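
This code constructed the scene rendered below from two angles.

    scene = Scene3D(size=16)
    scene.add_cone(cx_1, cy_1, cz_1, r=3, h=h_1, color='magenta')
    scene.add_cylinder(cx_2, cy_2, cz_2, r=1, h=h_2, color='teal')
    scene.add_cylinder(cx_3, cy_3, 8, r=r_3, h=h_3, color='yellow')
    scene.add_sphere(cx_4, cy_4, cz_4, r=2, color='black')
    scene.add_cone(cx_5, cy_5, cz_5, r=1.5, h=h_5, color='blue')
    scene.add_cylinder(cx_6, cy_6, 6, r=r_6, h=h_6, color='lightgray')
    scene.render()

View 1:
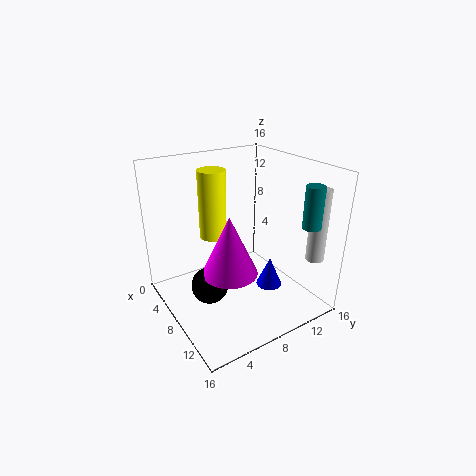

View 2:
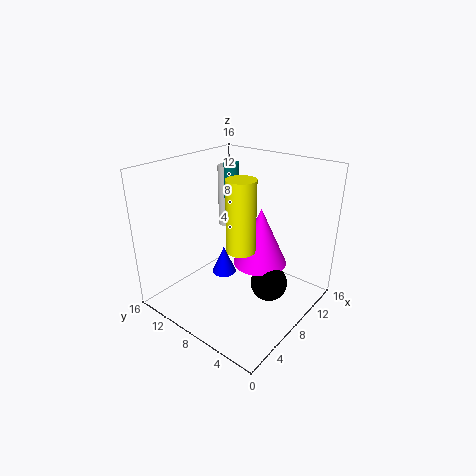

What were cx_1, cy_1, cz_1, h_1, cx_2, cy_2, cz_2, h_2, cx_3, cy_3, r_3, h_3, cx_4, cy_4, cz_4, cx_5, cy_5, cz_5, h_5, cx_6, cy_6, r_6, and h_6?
cx_1 = 9.5; cy_1 = 6; cz_1 = 5; h_1 = 6.5; cx_2 = 13.5; cy_2 = 13.5; cz_2 = 10; h_2 = 4.5; cx_3 = 6; cy_3 = 6; r_3 = 1.5; h_3 = 7.5; cx_4 = 8.5; cy_4 = 4; cz_4 = 3.5; cx_5 = 9.5; cy_5 = 11.5; cz_5 = 1.5; h_5 = 3.5; cx_6 = 13.5; cy_6 = 14.5; r_6 = 1; h_6 = 8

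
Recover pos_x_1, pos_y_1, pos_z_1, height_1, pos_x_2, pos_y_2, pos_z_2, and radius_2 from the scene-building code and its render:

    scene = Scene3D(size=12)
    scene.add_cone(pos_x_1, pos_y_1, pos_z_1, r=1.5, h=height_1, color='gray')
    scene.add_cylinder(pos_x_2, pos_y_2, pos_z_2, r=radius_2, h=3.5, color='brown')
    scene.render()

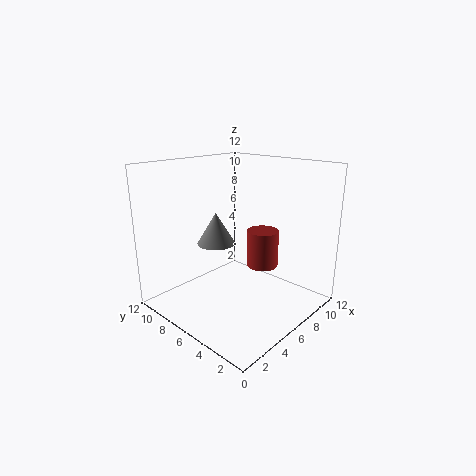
pos_x_1 = 4
pos_y_1 = 6.5
pos_z_1 = 6
height_1 = 2.5
pos_x_2 = 10
pos_y_2 = 6.5
pos_z_2 = 2
radius_2 = 1.5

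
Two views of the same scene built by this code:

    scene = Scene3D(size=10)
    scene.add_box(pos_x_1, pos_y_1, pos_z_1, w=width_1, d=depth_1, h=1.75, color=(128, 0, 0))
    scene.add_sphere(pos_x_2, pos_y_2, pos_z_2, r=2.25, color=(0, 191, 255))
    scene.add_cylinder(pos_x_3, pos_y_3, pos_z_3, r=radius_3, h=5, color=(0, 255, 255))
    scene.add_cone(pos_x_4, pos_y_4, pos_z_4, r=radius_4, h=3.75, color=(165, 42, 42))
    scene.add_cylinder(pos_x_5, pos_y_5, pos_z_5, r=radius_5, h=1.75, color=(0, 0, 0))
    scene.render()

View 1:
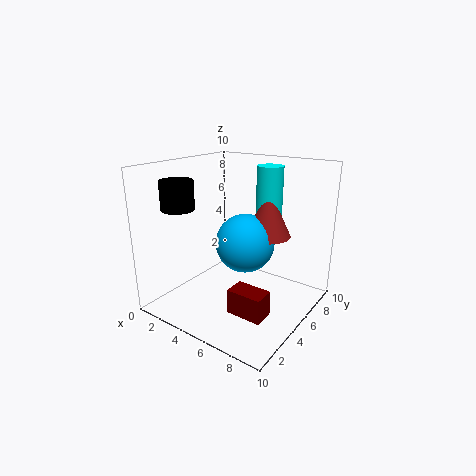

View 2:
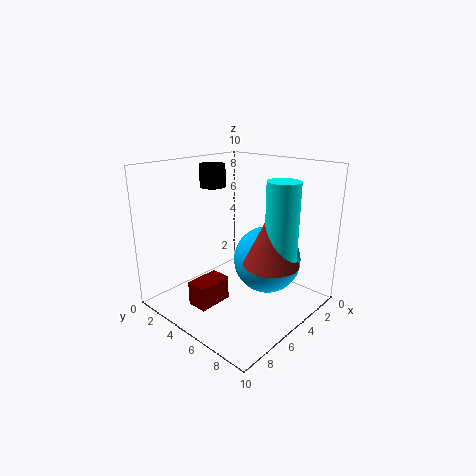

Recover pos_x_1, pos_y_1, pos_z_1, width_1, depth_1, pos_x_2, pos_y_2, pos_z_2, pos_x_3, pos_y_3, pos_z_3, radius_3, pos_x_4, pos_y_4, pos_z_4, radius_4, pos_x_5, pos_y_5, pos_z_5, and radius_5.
pos_x_1 = 5.5; pos_y_1 = 3; pos_z_1 = 0.25; width_1 = 2.5; depth_1 = 1.5; pos_x_2 = 4.25; pos_y_2 = 7; pos_z_2 = 3.75; pos_x_3 = 5.25; pos_y_3 = 8.75; pos_z_3 = 4.5; radius_3 = 1; pos_x_4 = 5.5; pos_y_4 = 8.25; pos_z_4 = 4.25; radius_4 = 1.75; pos_x_5 = 3.5; pos_y_5 = 1; pos_z_5 = 7.75; radius_5 = 1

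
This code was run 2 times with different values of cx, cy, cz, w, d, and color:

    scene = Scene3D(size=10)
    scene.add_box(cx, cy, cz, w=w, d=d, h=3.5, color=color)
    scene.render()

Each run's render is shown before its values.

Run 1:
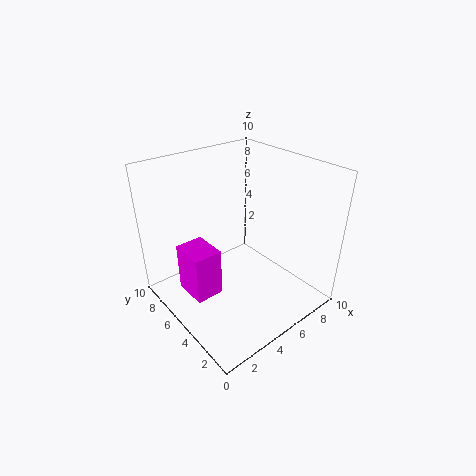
cx = 1.5
cy = 5
cz = 1
w = 2
d = 2.5
color = 'magenta'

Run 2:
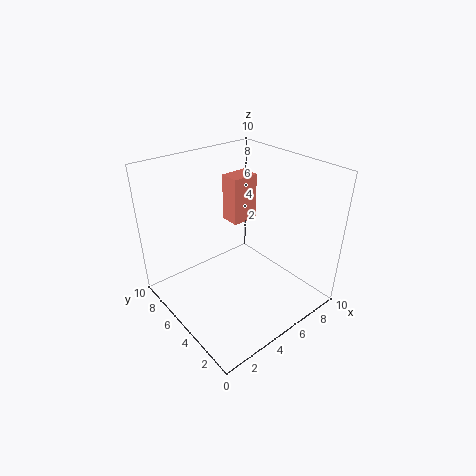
cx = 6
cy = 6.5
cz = 5
w = 2
d = 1.5
color = 'salmon'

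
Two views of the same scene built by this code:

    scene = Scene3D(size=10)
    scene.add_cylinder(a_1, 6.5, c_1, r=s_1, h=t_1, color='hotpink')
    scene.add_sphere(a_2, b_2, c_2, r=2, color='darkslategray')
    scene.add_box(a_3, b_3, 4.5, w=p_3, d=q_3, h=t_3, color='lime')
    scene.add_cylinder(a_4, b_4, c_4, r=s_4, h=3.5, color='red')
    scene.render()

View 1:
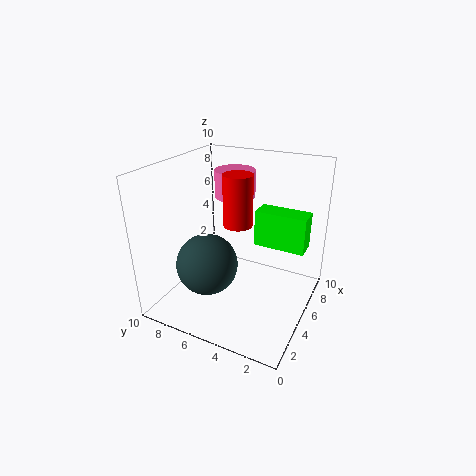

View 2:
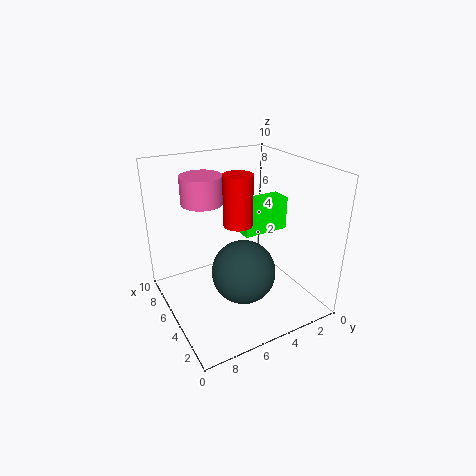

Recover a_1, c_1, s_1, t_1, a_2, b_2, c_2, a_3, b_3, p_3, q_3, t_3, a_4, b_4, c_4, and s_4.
a_1 = 7.5, c_1 = 7, s_1 = 1.5, t_1 = 2, a_2 = 2.5, b_2 = 6, c_2 = 4, a_3 = 5.5, b_3 = 0.5, p_3 = 1.5, q_3 = 3.5, t_3 = 2.5, a_4 = 5, b_4 = 5, c_4 = 6, s_4 = 1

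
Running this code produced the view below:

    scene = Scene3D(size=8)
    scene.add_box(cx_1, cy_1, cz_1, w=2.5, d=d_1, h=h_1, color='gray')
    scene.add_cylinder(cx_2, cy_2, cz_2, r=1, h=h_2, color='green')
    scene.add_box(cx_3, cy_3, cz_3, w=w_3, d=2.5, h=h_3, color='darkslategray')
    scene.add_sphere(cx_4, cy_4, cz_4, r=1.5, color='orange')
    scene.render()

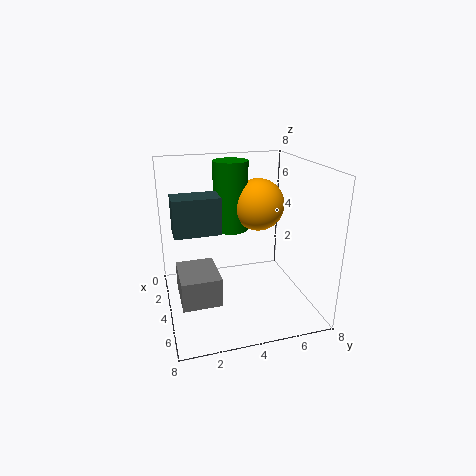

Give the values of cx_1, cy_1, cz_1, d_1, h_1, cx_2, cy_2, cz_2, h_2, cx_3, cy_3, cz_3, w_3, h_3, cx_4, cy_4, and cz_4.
cx_1 = 4
cy_1 = 0.5
cz_1 = 1.5
d_1 = 2
h_1 = 1.5
cx_2 = 2.5
cy_2 = 4
cz_2 = 4
h_2 = 4
cx_3 = 3
cy_3 = 0.5
cz_3 = 4.5
w_3 = 1.5
h_3 = 2
cx_4 = 3
cy_4 = 5.5
cz_4 = 5.5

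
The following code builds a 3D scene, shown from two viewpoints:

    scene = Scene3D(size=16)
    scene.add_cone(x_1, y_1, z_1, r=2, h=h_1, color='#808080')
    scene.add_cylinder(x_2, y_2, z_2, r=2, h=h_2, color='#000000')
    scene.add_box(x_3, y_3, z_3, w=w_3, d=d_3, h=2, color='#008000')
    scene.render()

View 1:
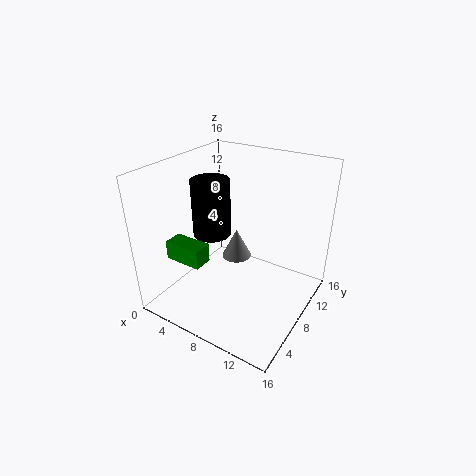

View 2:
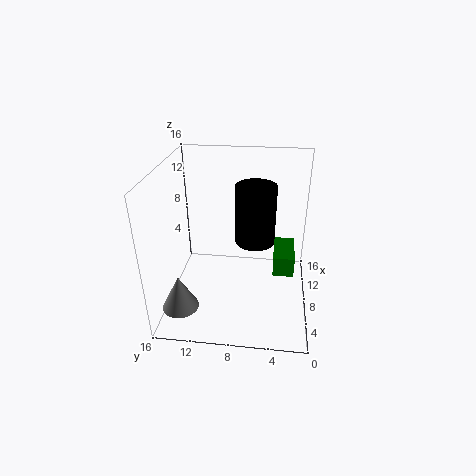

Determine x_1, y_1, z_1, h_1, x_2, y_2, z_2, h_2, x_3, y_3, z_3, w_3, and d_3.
x_1 = 4; y_1 = 14; z_1 = 1; h_1 = 4; x_2 = 6; y_2 = 6; z_2 = 9; h_2 = 6; x_3 = 3; y_3 = 2; z_3 = 7; w_3 = 4; d_3 = 2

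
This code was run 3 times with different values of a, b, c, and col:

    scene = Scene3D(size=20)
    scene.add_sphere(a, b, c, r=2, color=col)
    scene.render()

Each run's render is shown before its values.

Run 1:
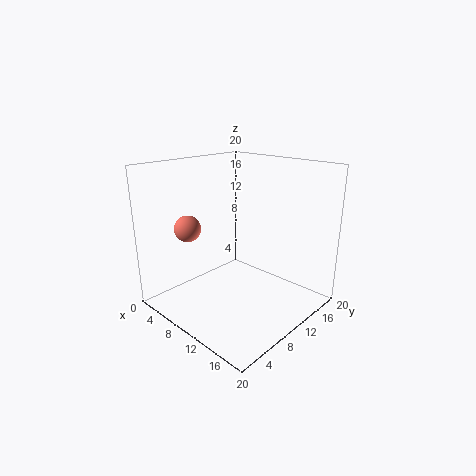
a = 2, b = 7.5, c = 10, col = 'salmon'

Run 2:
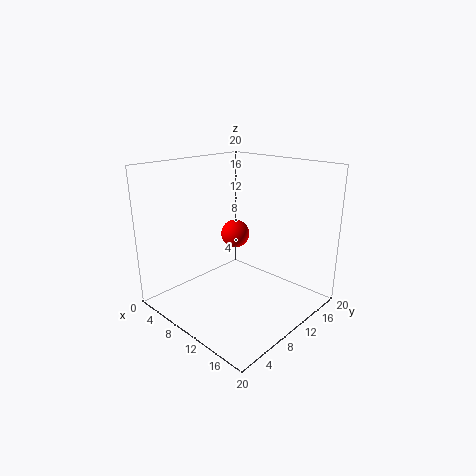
a = 8.5, b = 11, c = 10, col = 'red'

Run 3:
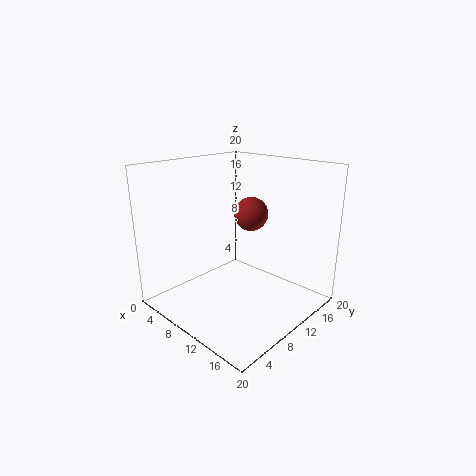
a = 14.5, b = 7.5, c = 15, col = 'brown'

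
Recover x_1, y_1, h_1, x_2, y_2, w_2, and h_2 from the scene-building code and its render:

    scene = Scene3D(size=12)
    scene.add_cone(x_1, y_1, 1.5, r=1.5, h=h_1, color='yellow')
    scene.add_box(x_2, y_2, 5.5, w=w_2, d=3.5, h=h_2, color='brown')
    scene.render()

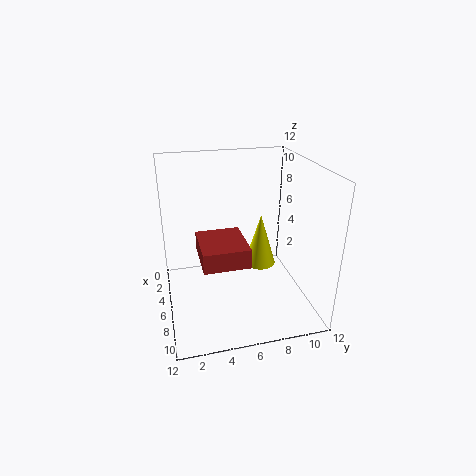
x_1 = 3
y_1 = 9
h_1 = 5
x_2 = 6
y_2 = 2.5
w_2 = 4
h_2 = 1.5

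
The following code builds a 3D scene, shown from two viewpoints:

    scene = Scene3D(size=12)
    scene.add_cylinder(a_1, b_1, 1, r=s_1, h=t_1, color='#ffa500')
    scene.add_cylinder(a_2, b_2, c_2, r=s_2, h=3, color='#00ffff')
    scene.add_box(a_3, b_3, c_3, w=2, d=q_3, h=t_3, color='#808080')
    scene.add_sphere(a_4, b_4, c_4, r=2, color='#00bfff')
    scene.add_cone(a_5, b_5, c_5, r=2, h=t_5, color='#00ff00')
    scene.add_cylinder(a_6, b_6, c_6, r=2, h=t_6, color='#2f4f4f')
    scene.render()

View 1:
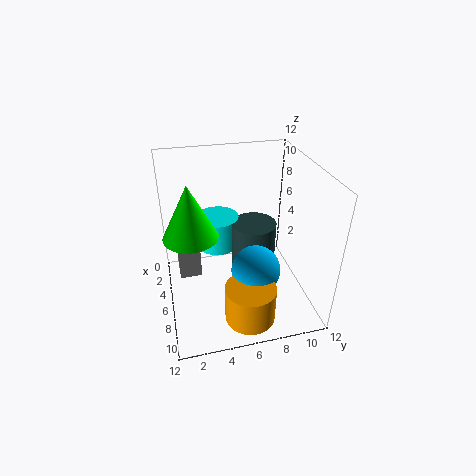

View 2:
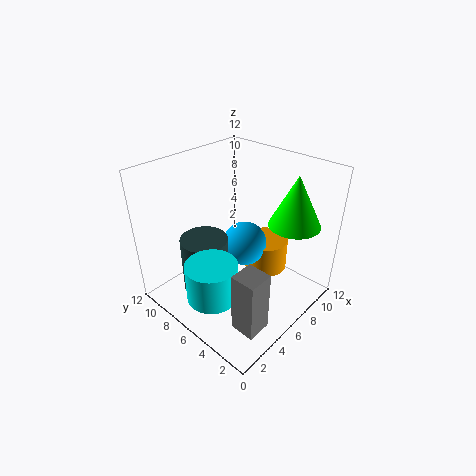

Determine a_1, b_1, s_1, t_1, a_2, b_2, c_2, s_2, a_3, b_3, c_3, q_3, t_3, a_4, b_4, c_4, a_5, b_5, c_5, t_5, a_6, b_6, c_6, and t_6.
a_1 = 10, b_1 = 6, s_1 = 2, t_1 = 3, a_2 = 2, b_2 = 5, c_2 = 3, s_2 = 2, a_3 = 2, b_3 = 1, c_3 = 1, q_3 = 2, t_3 = 5, a_4 = 8, b_4 = 7, c_4 = 4, a_5 = 8, b_5 = 2, c_5 = 8, t_5 = 4, a_6 = 4, b_6 = 8, c_6 = 1, t_6 = 5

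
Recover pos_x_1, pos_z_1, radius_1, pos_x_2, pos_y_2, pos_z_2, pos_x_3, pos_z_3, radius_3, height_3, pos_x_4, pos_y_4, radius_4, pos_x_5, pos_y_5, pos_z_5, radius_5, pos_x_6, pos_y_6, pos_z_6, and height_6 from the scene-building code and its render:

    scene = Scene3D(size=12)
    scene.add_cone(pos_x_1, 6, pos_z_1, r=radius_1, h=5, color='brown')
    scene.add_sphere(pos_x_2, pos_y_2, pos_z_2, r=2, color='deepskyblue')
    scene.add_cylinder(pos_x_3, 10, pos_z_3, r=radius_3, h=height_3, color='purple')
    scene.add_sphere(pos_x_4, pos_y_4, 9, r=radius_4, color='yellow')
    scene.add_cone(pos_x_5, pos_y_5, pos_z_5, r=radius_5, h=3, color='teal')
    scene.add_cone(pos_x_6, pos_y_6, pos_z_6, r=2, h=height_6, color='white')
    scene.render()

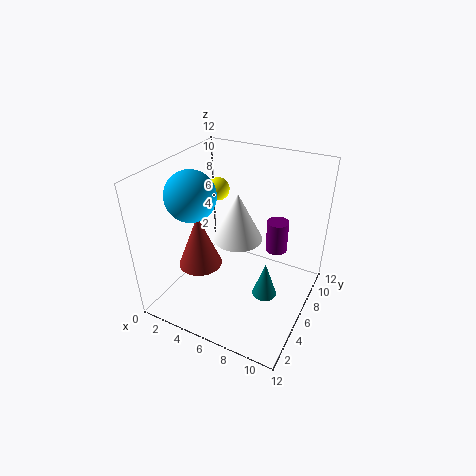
pos_x_1 = 2
pos_z_1 = 2
radius_1 = 2
pos_x_2 = 3
pos_y_2 = 4
pos_z_2 = 10
pos_x_3 = 8
pos_z_3 = 3
radius_3 = 1
height_3 = 3
pos_x_4 = 3
pos_y_4 = 8
radius_4 = 1
pos_x_5 = 9
pos_y_5 = 5
pos_z_5 = 2
radius_5 = 1
pos_x_6 = 6
pos_y_6 = 6
pos_z_6 = 6
height_6 = 4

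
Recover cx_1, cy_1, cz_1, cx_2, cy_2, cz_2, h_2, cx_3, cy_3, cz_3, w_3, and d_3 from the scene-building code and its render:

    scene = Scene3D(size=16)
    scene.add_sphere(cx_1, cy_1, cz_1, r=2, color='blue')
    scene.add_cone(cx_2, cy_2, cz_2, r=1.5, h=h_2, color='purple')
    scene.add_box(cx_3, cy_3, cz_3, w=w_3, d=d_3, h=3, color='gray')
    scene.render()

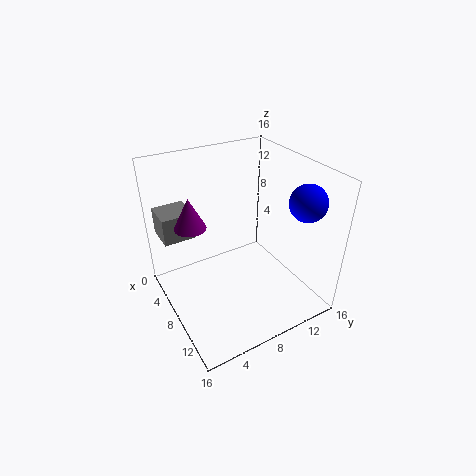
cx_1 = 12
cy_1 = 14
cz_1 = 12.5
cx_2 = 9.5
cy_2 = 2
cz_2 = 12
h_2 = 3
cx_3 = 2
cy_3 = 0.5
cz_3 = 8
w_3 = 3.5
d_3 = 3.5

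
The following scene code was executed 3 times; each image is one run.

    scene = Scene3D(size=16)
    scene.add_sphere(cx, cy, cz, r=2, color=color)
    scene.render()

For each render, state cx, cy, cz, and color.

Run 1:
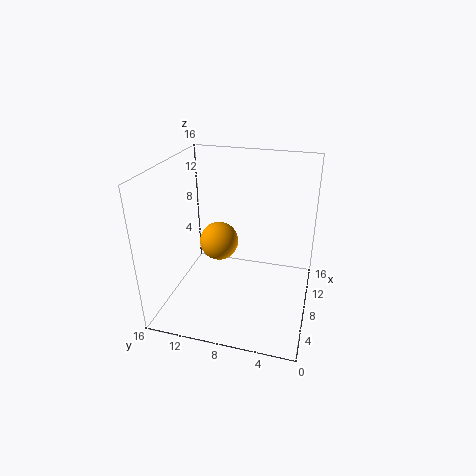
cx = 6; cy = 9.5; cz = 8.5; color = 'orange'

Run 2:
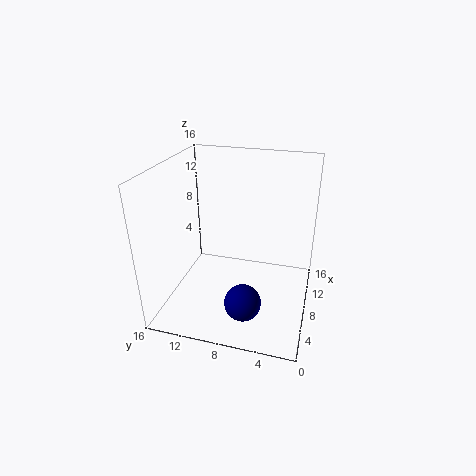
cx = 4.5; cy = 6.5; cz = 2; color = 'navy'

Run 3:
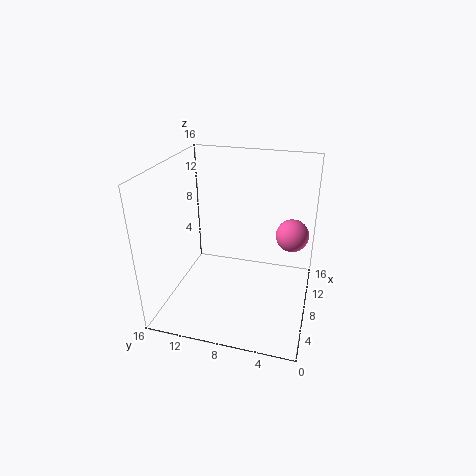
cx = 13; cy = 2.5; cz = 6.5; color = 'hotpink'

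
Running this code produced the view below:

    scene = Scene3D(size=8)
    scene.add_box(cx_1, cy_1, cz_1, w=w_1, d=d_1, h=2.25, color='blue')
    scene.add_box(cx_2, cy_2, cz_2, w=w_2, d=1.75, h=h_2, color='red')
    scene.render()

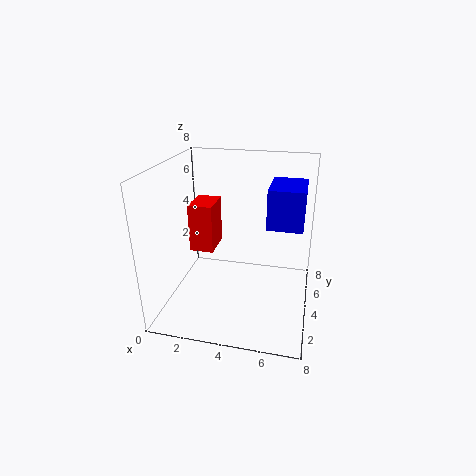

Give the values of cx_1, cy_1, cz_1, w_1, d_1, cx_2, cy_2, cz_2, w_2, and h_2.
cx_1 = 5.5
cy_1 = 4.25
cz_1 = 4.5
w_1 = 2
d_1 = 2.75
cx_2 = 1.75
cy_2 = 2.5
cz_2 = 3.75
w_2 = 1.25
h_2 = 2.5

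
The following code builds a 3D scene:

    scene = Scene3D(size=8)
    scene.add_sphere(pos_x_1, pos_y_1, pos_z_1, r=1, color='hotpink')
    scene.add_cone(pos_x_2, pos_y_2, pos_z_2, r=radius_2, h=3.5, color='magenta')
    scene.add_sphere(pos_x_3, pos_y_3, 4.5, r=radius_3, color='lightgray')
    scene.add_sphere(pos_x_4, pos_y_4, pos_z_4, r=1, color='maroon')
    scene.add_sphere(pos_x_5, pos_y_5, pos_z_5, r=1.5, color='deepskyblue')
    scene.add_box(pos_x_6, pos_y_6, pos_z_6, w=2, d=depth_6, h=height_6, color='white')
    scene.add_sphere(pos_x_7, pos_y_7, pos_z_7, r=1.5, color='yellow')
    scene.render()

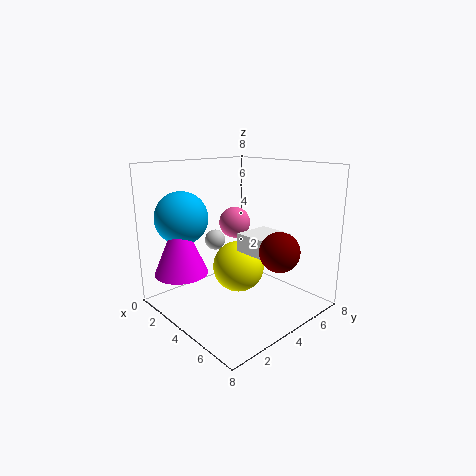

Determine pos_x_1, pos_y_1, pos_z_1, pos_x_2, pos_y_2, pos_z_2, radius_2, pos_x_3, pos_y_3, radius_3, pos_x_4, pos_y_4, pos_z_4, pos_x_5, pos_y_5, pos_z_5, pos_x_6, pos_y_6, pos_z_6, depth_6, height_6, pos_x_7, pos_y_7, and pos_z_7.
pos_x_1 = 1.5, pos_y_1 = 6, pos_z_1 = 4, pos_x_2 = 2, pos_y_2 = 1.5, pos_z_2 = 2, radius_2 = 1.5, pos_x_3 = 4.5, pos_y_3 = 2, radius_3 = 0.5, pos_x_4 = 7, pos_y_4 = 4, pos_z_4 = 4, pos_x_5 = 1.5, pos_y_5 = 2, pos_z_5 = 5, pos_x_6 = 4.5, pos_y_6 = 3.5, pos_z_6 = 3.5, depth_6 = 2, height_6 = 1, pos_x_7 = 3.5, pos_y_7 = 4.5, pos_z_7 = 2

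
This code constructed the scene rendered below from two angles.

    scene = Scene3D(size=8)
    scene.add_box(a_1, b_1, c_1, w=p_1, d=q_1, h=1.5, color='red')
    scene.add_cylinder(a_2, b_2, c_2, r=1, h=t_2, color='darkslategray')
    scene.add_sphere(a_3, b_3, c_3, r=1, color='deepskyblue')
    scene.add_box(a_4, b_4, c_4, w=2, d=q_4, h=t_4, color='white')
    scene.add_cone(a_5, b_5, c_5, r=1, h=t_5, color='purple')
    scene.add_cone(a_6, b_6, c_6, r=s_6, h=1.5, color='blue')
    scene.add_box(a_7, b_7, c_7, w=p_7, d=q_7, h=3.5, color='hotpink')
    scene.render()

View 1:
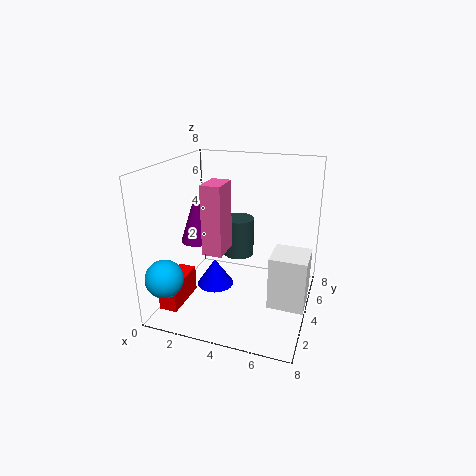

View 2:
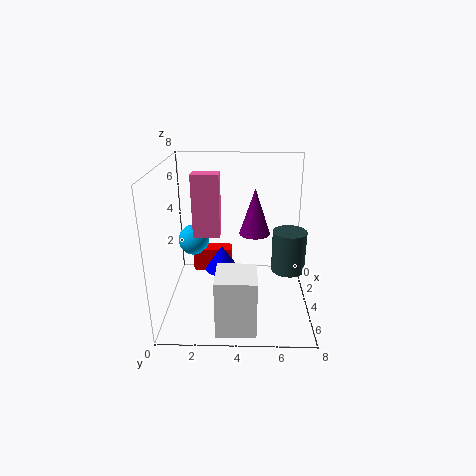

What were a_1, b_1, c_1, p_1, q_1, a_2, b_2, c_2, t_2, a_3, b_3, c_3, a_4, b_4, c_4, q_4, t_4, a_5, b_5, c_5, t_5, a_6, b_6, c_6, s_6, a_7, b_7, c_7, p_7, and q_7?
a_1 = 0.5; b_1 = 1; c_1 = 0.5; p_1 = 1; q_1 = 2.5; a_2 = 3; b_2 = 7; c_2 = 1.5; t_2 = 2.5; a_3 = 1; b_3 = 1; c_3 = 2.5; a_4 = 6; b_4 = 3; c_4 = 0.5; q_4 = 2; t_4 = 3; a_5 = 1; b_5 = 5; c_5 = 3; t_5 = 3; a_6 = 3; b_6 = 3; c_6 = 1.5; s_6 = 1; a_7 = 3; b_7 = 1.5; c_7 = 4; p_7 = 1; q_7 = 1.5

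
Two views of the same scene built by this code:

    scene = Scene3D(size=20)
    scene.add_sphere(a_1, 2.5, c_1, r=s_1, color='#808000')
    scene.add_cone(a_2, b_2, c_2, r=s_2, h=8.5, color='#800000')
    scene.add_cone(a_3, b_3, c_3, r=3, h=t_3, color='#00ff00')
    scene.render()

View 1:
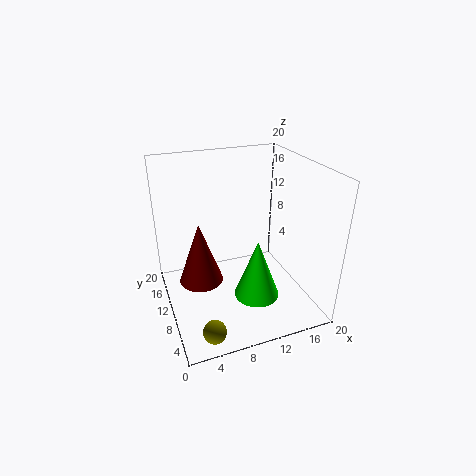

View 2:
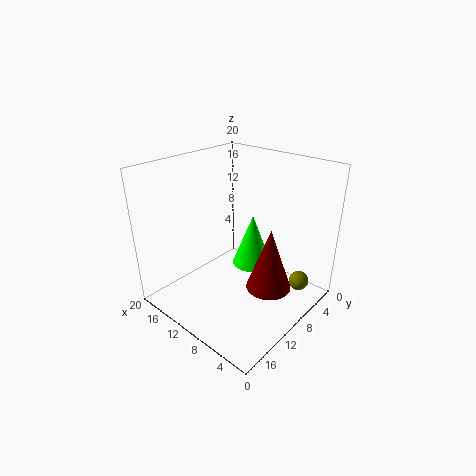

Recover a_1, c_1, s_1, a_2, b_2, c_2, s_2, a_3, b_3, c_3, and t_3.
a_1 = 4, c_1 = 1.5, s_1 = 1.5, a_2 = 4.5, b_2 = 10, c_2 = 4.5, s_2 = 3, a_3 = 11, b_3 = 5.5, c_3 = 3.5, t_3 = 8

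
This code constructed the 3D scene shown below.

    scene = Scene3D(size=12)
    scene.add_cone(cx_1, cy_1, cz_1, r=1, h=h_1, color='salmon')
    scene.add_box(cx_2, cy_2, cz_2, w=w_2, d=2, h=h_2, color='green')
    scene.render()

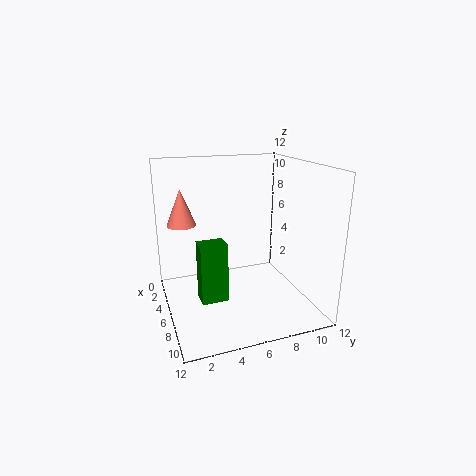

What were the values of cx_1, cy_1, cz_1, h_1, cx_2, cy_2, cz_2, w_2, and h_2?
cx_1 = 8.5
cy_1 = 1
cz_1 = 8.5
h_1 = 2.5
cx_2 = 8
cy_2 = 2
cz_2 = 2.5
w_2 = 1.5
h_2 = 4.5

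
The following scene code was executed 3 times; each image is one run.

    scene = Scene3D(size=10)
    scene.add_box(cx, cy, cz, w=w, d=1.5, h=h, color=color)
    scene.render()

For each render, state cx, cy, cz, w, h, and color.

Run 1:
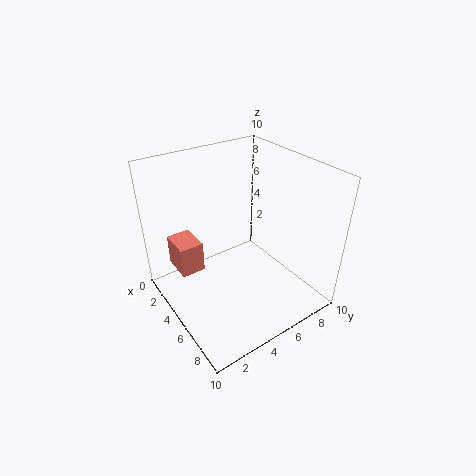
cx = 3.5
cy = 0.5
cz = 4
w = 2
h = 2
color = 'salmon'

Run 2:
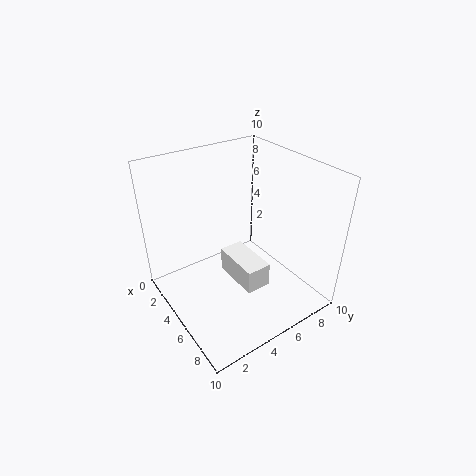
cx = 6
cy = 3
cz = 4
w = 3
h = 1.5
color = 'white'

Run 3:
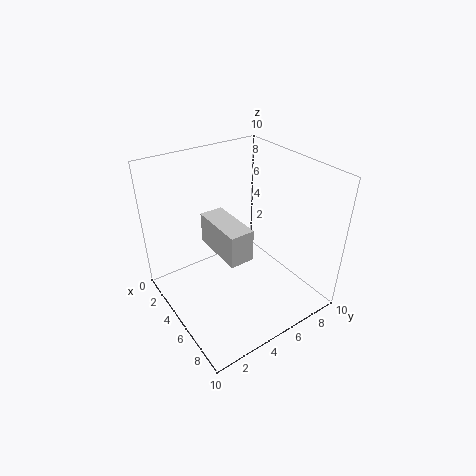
cx = 4.5
cy = 2.5
cz = 5.5
w = 3.5
h = 2
color = 'lightgray'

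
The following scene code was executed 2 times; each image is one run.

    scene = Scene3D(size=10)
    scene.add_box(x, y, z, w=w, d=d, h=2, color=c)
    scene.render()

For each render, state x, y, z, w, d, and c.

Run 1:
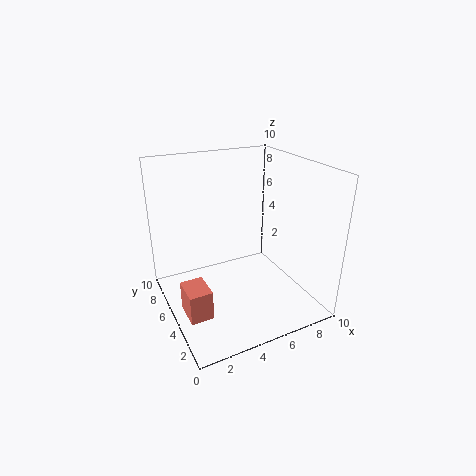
x = 0.5; y = 2.5; z = 1; w = 1.5; d = 2; c = 'salmon'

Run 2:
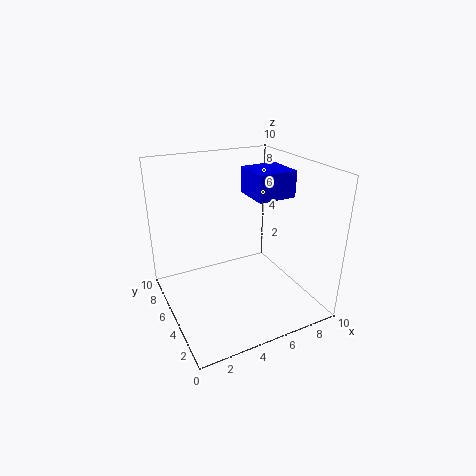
x = 7; y = 5.5; z = 7; w = 3; d = 3; c = 'blue'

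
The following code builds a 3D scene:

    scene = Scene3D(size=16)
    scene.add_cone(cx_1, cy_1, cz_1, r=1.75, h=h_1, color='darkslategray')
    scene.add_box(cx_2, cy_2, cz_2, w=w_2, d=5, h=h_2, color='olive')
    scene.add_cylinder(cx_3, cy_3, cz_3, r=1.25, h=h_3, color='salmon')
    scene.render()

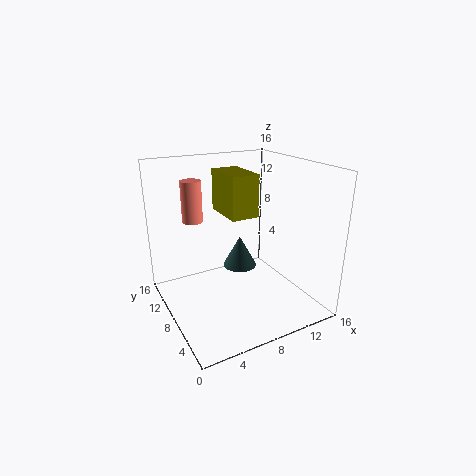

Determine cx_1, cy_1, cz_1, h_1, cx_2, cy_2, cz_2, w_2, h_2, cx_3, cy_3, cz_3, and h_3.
cx_1 = 7.25; cy_1 = 6.25; cz_1 = 5.75; h_1 = 3.25; cx_2 = 6.5; cy_2 = 6.25; cz_2 = 10.75; w_2 = 3; h_2 = 4.5; cx_3 = 5; cy_3 = 14; cz_3 = 8.5; h_3 = 5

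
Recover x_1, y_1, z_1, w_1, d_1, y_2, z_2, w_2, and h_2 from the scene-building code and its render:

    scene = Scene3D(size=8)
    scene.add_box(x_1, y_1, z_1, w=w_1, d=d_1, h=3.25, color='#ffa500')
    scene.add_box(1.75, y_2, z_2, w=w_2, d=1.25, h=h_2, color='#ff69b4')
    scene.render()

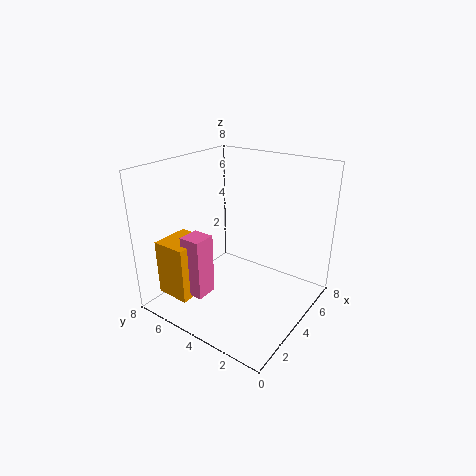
x_1 = 1.25; y_1 = 5.75; z_1 = 0.5; w_1 = 2.25; d_1 = 2; y_2 = 5; z_2 = 0.75; w_2 = 1.25; h_2 = 3.5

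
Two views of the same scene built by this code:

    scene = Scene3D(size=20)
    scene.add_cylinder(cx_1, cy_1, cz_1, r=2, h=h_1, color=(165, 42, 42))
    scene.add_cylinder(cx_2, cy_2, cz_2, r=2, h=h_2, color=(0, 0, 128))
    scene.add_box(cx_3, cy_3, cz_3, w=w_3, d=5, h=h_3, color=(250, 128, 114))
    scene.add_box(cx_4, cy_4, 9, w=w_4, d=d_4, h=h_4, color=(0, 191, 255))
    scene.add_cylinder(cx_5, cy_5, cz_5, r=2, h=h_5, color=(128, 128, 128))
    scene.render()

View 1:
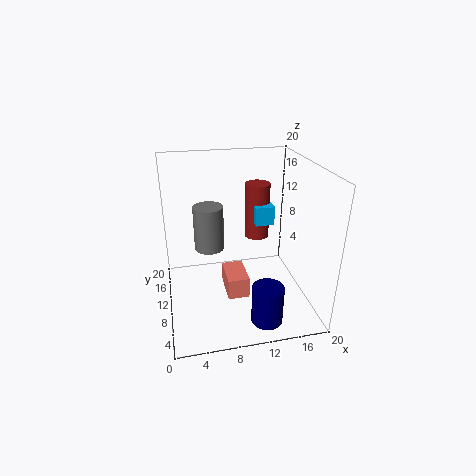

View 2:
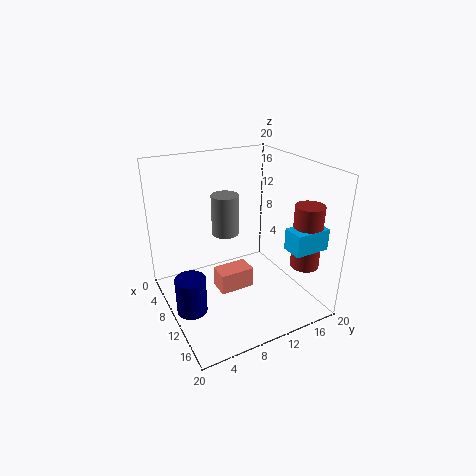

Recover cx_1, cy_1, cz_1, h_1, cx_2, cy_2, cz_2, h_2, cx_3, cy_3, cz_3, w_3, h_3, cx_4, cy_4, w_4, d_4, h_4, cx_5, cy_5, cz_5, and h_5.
cx_1 = 15; cy_1 = 18; cz_1 = 6; h_1 = 9; cx_2 = 12; cy_2 = 2; cz_2 = 2; h_2 = 5; cx_3 = 8; cy_3 = 7; cz_3 = 2; w_3 = 3; h_3 = 3; cx_4 = 14; cy_4 = 15; w_4 = 3; d_4 = 5; h_4 = 3; cx_5 = 6; cy_5 = 10; cz_5 = 9; h_5 = 6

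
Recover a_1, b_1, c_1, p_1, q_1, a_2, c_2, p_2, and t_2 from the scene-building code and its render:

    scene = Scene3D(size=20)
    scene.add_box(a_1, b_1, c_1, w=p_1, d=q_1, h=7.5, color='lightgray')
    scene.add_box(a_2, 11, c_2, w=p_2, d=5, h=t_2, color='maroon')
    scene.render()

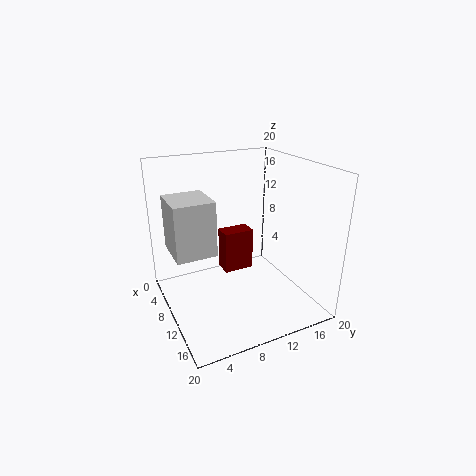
a_1 = 5; b_1 = 1; c_1 = 8.5; p_1 = 6; q_1 = 5.5; a_2 = 0.5; c_2 = 0.5; p_2 = 3; t_2 = 7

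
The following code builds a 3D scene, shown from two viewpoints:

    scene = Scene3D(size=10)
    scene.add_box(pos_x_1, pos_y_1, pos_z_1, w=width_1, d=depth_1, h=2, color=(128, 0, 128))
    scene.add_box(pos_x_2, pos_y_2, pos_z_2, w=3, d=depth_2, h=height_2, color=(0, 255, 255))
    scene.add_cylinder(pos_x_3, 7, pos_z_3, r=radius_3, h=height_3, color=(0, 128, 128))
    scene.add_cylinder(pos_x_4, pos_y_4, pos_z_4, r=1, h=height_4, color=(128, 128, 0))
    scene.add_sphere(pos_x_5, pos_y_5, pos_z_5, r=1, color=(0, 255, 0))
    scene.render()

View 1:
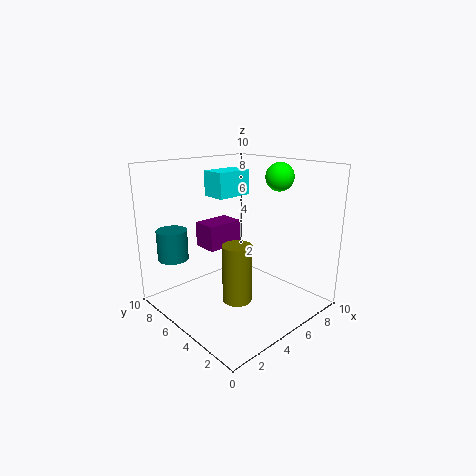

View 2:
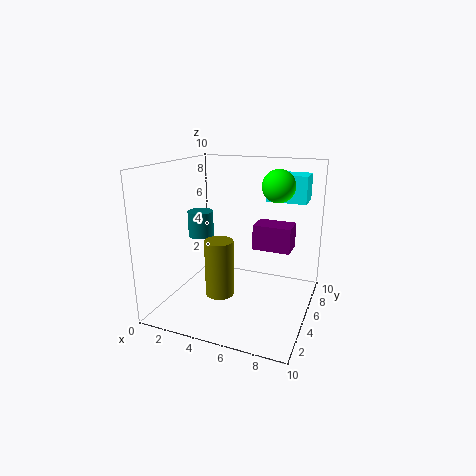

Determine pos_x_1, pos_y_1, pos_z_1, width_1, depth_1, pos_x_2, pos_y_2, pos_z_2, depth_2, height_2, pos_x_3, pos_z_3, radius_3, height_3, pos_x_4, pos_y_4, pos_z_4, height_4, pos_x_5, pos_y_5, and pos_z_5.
pos_x_1 = 5
pos_y_1 = 8
pos_z_1 = 3
width_1 = 3
depth_1 = 2
pos_x_2 = 6
pos_y_2 = 8
pos_z_2 = 7
depth_2 = 2
height_2 = 2
pos_x_3 = 1
pos_z_3 = 4
radius_3 = 1
height_3 = 2
pos_x_4 = 4
pos_y_4 = 4
pos_z_4 = 1
height_4 = 4
pos_x_5 = 8
pos_y_5 = 4
pos_z_5 = 9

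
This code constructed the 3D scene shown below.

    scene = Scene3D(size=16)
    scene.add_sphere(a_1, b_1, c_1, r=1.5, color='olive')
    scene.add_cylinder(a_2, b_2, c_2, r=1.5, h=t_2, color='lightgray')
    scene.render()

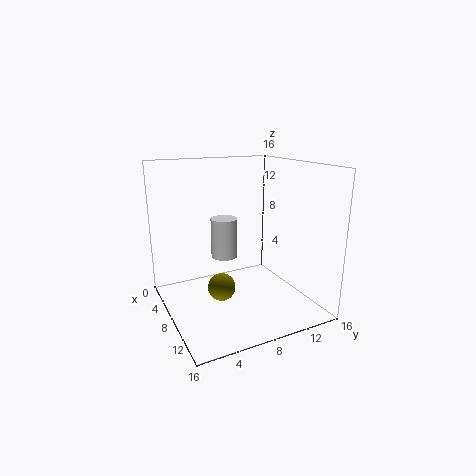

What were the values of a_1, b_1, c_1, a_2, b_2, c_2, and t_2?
a_1 = 9
b_1 = 5.5
c_1 = 3
a_2 = 6.5
b_2 = 7
c_2 = 5.5
t_2 = 4.5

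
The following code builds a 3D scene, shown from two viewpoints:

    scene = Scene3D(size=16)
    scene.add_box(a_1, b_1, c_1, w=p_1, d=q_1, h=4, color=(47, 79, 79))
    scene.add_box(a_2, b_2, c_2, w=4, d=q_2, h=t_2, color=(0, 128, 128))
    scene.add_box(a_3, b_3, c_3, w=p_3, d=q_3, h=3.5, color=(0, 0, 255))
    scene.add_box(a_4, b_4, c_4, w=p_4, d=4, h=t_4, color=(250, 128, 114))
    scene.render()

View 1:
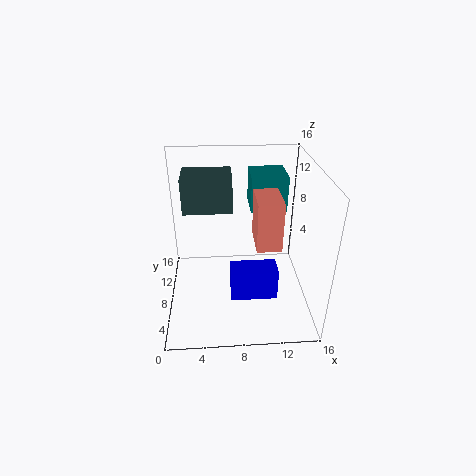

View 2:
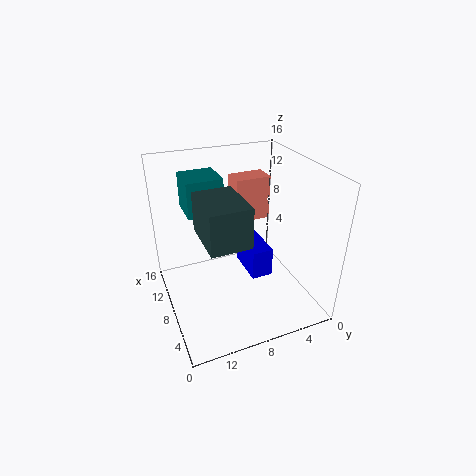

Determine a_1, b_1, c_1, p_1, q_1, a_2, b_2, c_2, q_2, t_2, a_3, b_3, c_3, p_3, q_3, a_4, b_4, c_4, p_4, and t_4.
a_1 = 2
b_1 = 9
c_1 = 10.5
p_1 = 5.5
q_1 = 4
a_2 = 9.5
b_2 = 9
c_2 = 10.5
q_2 = 4
t_2 = 4
a_3 = 7
b_3 = 4
c_3 = 2.5
p_3 = 5
q_3 = 2.5
a_4 = 9.5
b_4 = 3.5
c_4 = 9
p_4 = 2.5
t_4 = 5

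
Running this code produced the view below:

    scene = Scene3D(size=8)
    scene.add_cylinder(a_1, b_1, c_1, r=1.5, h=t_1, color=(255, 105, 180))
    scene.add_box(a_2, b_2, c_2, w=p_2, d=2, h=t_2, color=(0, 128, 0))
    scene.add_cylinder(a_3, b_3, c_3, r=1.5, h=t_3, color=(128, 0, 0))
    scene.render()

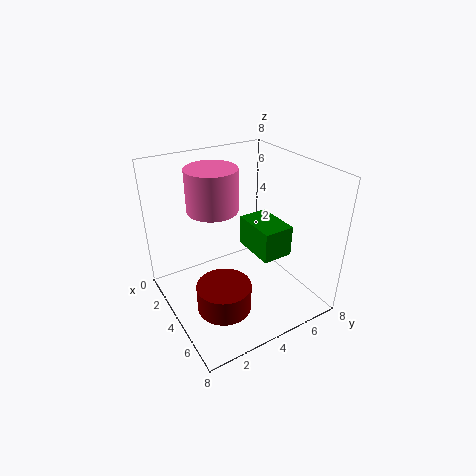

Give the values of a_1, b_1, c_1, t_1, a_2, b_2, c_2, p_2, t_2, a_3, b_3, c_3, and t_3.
a_1 = 2
b_1 = 3.5
c_1 = 5
t_1 = 2.5
a_2 = 1
b_2 = 6
c_2 = 1.5
p_2 = 3
t_2 = 2
a_3 = 5
b_3 = 2.5
c_3 = 0.5
t_3 = 1.5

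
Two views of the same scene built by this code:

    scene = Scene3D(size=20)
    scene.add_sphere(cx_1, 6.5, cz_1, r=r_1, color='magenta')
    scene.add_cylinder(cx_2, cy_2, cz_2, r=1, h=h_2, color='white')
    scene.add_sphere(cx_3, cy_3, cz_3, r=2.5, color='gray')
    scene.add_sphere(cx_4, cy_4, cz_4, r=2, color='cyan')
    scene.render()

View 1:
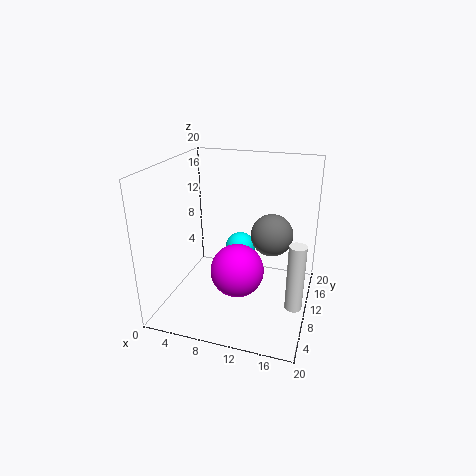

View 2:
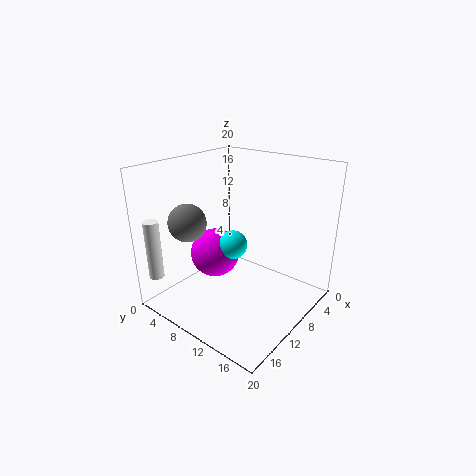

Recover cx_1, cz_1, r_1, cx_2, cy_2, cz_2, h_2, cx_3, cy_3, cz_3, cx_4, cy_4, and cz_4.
cx_1 = 11; cz_1 = 7; r_1 = 3.5; cx_2 = 19; cy_2 = 3; cz_2 = 5.5; h_2 = 8; cx_3 = 15.5; cy_3 = 6; cz_3 = 13; cx_4 = 10.5; cy_4 = 9.5; cz_4 = 9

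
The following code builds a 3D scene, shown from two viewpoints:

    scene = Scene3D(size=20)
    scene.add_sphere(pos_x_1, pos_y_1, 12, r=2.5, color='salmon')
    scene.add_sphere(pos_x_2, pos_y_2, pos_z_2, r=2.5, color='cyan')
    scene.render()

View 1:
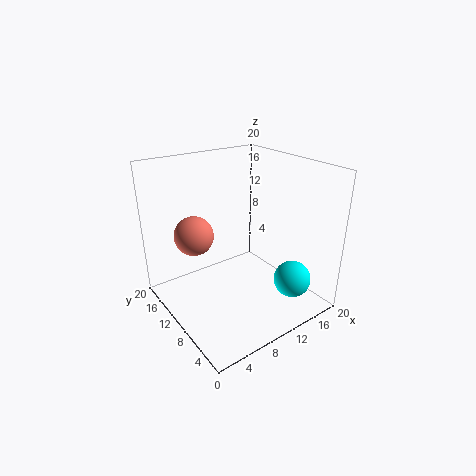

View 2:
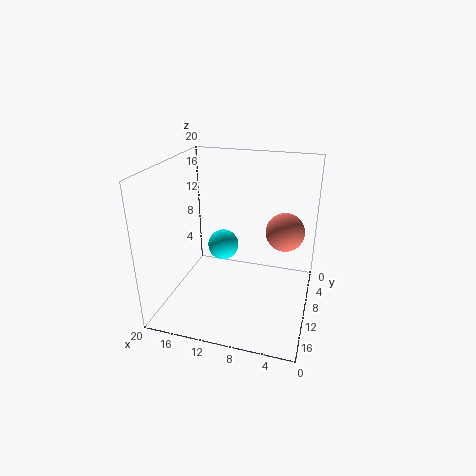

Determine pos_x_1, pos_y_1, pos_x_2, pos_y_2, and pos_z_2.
pos_x_1 = 3.5
pos_y_1 = 10.5
pos_x_2 = 14.5
pos_y_2 = 3.5
pos_z_2 = 5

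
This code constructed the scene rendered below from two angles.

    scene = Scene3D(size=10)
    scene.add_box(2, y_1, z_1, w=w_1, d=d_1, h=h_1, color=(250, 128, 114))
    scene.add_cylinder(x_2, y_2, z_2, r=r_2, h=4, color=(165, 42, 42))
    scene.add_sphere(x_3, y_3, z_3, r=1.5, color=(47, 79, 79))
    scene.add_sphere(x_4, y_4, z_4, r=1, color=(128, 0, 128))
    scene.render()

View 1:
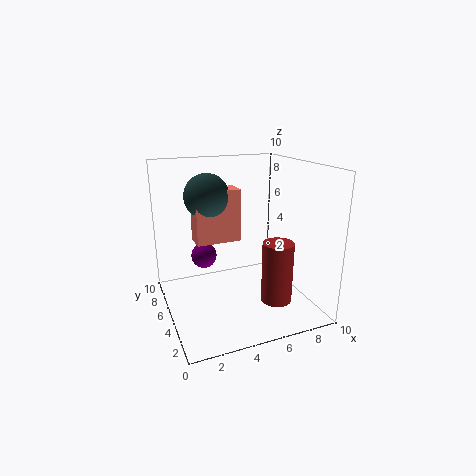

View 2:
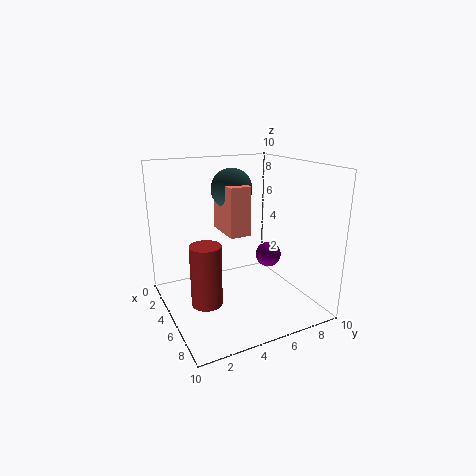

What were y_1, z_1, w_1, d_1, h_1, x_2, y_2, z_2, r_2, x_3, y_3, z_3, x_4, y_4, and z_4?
y_1 = 4.5, z_1 = 5, w_1 = 3, d_1 = 1.5, h_1 = 3.5, x_2 = 6.5, y_2 = 2, z_2 = 1.5, r_2 = 1, x_3 = 3, y_3 = 5.5, z_3 = 8, x_4 = 3.5, y_4 = 8.5, z_4 = 2.5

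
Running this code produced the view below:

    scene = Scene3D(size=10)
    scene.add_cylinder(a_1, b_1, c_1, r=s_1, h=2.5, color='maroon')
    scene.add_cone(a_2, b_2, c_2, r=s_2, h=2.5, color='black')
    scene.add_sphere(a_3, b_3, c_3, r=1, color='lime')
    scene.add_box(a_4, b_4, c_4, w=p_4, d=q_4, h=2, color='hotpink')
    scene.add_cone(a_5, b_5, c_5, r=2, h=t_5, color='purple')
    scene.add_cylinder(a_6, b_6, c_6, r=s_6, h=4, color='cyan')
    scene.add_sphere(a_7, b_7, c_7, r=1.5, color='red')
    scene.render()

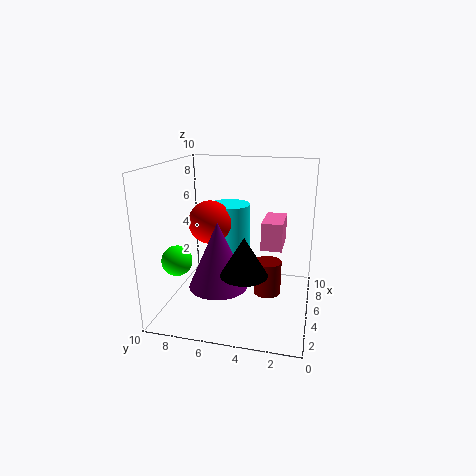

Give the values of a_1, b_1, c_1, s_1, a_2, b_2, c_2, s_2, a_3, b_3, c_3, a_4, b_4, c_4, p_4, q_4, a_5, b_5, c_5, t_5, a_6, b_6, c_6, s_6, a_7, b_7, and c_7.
a_1 = 6
b_1 = 3
c_1 = 0.5
s_1 = 1
a_2 = 2.5
b_2 = 4
c_2 = 3.5
s_2 = 1.5
a_3 = 2.5
b_3 = 8.5
c_3 = 4
a_4 = 5.5
b_4 = 2
c_4 = 4
p_4 = 3
q_4 = 1.5
a_5 = 3.5
b_5 = 6
c_5 = 2
t_5 = 4.5
a_6 = 6.5
b_6 = 6
c_6 = 3
s_6 = 1.5
a_7 = 5
b_7 = 7
c_7 = 6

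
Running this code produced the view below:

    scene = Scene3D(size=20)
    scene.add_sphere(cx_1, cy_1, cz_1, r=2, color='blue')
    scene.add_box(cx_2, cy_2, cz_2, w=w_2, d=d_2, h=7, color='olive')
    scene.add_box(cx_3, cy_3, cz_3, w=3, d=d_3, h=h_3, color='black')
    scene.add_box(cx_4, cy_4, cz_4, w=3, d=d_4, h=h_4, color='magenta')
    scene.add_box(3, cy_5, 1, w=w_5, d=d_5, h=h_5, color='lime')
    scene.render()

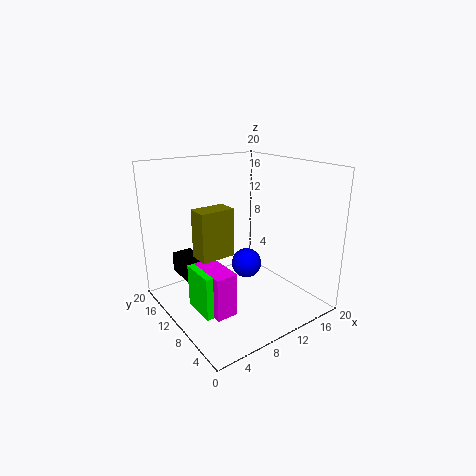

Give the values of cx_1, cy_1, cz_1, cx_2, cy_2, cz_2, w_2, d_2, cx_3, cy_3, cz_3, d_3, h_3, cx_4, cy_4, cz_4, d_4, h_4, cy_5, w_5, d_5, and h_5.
cx_1 = 10
cy_1 = 8
cz_1 = 7
cx_2 = 5
cy_2 = 11
cz_2 = 7
w_2 = 5
d_2 = 3
cx_3 = 4
cy_3 = 14
cz_3 = 3
d_3 = 5
h_3 = 3
cx_4 = 4
cy_4 = 6
cz_4 = 1
d_4 = 6
h_4 = 6
cy_5 = 7
w_5 = 4
d_5 = 5
h_5 = 6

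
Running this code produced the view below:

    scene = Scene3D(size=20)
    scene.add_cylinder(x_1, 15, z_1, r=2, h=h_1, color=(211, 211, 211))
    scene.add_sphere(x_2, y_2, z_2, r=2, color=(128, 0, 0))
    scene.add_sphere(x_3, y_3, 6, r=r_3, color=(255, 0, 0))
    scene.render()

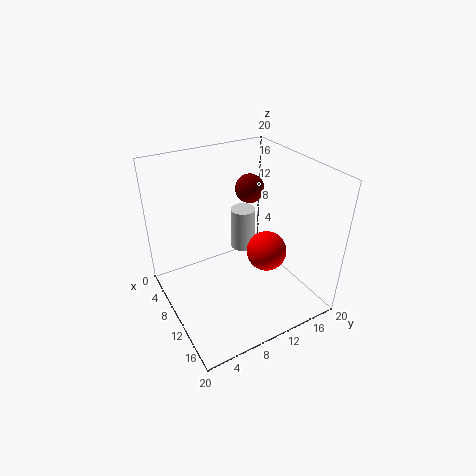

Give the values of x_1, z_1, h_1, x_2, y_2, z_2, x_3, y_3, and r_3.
x_1 = 3; z_1 = 3; h_1 = 7; x_2 = 8; y_2 = 13; z_2 = 16; x_3 = 10; y_3 = 15; r_3 = 3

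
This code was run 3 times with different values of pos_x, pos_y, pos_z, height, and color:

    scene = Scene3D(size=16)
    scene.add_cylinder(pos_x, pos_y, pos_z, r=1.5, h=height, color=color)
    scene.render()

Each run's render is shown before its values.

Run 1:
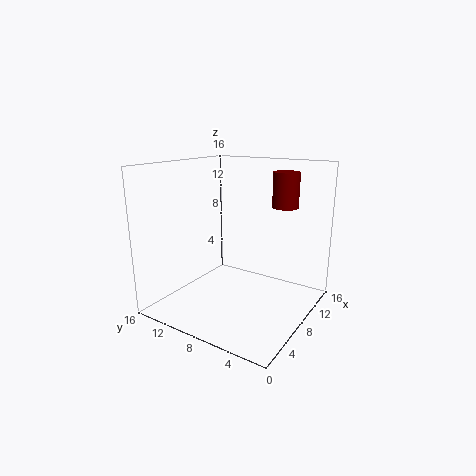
pos_x = 12.5; pos_y = 4.5; pos_z = 11; height = 4; color = 'maroon'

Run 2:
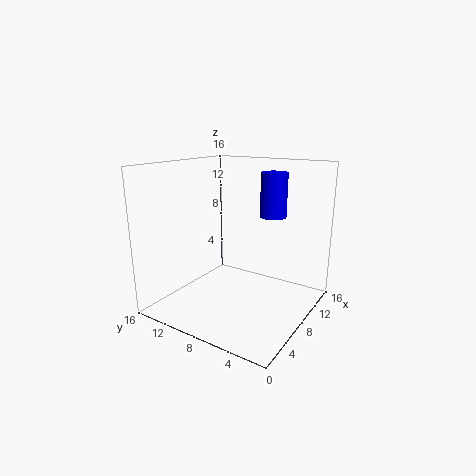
pos_x = 11.5; pos_y = 5.5; pos_z = 10; height = 5; color = 'blue'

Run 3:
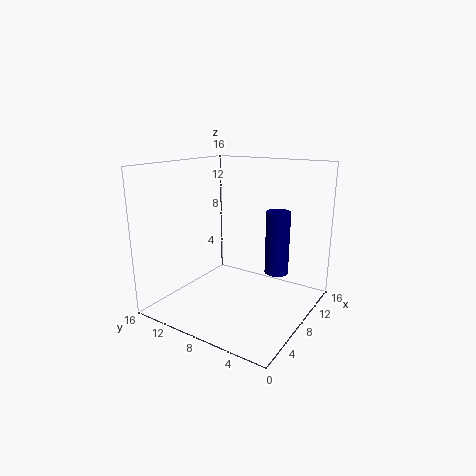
pos_x = 14; pos_y = 6; pos_z = 2; height = 8; color = 'navy'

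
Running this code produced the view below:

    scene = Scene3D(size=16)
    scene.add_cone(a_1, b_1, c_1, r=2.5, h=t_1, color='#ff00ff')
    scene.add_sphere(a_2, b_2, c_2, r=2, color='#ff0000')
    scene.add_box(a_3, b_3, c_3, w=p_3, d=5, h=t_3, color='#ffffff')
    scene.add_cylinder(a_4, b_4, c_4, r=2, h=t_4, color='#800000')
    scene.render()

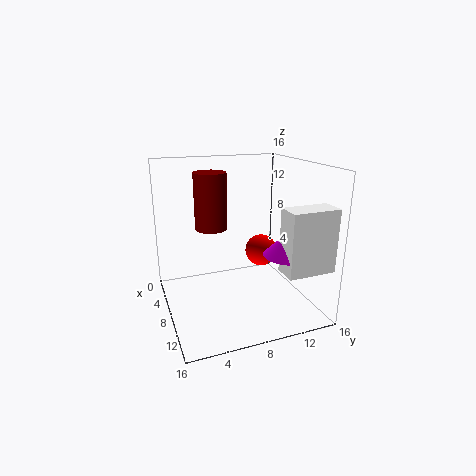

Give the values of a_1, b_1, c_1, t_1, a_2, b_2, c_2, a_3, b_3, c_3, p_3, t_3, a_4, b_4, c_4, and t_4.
a_1 = 13
b_1 = 11.5
c_1 = 7.5
t_1 = 2.5
a_2 = 4.5
b_2 = 12.5
c_2 = 4.5
a_3 = 13
b_3 = 10.5
c_3 = 6
p_3 = 2.5
t_3 = 6.5
a_4 = 2.5
b_4 = 6.5
c_4 = 7.5
t_4 = 7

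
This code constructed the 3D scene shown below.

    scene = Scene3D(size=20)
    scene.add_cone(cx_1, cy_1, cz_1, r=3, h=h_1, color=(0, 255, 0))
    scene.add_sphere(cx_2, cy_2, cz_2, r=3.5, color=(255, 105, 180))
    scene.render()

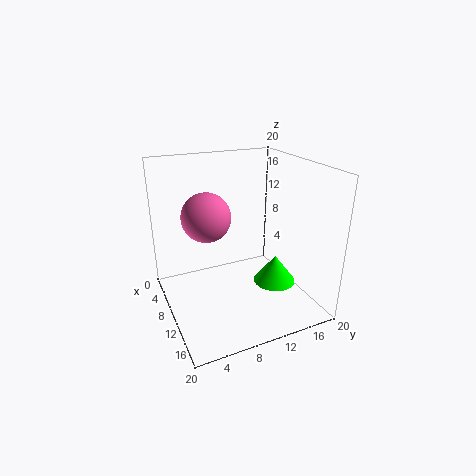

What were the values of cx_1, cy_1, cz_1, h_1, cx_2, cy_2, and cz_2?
cx_1 = 12, cy_1 = 15, cz_1 = 3, h_1 = 4, cx_2 = 7, cy_2 = 6.5, cz_2 = 12.5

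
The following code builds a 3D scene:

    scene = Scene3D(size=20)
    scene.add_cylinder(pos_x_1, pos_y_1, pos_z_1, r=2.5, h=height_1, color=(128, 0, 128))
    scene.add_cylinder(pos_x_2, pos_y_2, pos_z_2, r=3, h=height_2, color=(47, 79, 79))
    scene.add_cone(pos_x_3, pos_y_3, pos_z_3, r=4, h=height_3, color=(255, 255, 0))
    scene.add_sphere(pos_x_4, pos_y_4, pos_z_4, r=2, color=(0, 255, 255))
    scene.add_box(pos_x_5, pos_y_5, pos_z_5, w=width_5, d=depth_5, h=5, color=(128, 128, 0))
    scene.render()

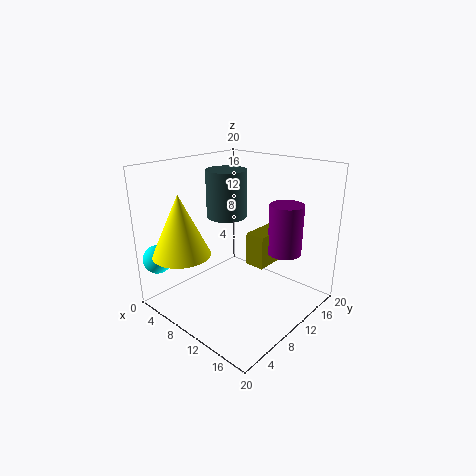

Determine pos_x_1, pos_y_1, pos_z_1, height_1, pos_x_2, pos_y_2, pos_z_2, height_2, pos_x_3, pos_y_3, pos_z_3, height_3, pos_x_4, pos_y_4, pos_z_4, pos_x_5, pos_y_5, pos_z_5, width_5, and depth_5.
pos_x_1 = 13.5; pos_y_1 = 16.5; pos_z_1 = 6.5; height_1 = 7.5; pos_x_2 = 5.5; pos_y_2 = 12.5; pos_z_2 = 11.5; height_2 = 7; pos_x_3 = 5; pos_y_3 = 4; pos_z_3 = 8; height_3 = 8.5; pos_x_4 = 2; pos_y_4 = 2; pos_z_4 = 7; pos_x_5 = 9; pos_y_5 = 13; pos_z_5 = 4.5; width_5 = 3; depth_5 = 6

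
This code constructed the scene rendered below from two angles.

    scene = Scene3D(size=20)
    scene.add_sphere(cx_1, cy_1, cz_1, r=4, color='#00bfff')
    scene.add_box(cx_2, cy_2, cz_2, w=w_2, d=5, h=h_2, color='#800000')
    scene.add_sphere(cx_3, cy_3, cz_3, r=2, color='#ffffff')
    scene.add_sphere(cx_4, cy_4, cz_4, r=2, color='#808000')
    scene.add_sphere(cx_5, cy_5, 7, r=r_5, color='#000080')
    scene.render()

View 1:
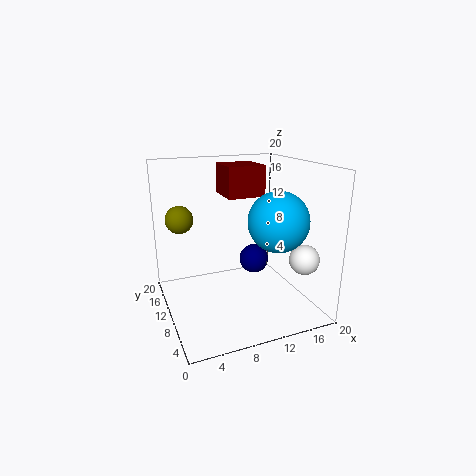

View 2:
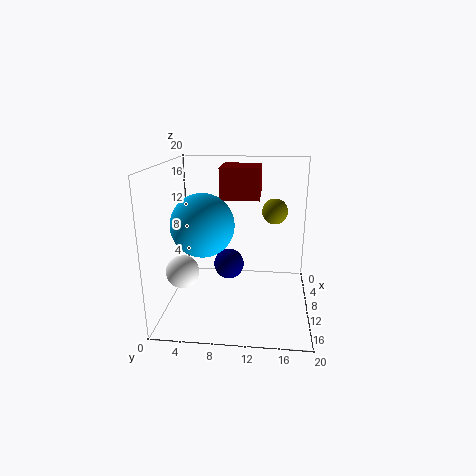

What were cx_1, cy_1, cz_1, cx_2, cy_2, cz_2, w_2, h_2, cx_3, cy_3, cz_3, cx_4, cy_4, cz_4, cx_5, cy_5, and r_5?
cx_1 = 14
cy_1 = 6
cz_1 = 13
cx_2 = 8
cy_2 = 8
cz_2 = 16
w_2 = 5
h_2 = 4
cx_3 = 17
cy_3 = 4
cz_3 = 8
cx_4 = 3
cy_4 = 15
cz_4 = 12
cx_5 = 12
cy_5 = 9
r_5 = 2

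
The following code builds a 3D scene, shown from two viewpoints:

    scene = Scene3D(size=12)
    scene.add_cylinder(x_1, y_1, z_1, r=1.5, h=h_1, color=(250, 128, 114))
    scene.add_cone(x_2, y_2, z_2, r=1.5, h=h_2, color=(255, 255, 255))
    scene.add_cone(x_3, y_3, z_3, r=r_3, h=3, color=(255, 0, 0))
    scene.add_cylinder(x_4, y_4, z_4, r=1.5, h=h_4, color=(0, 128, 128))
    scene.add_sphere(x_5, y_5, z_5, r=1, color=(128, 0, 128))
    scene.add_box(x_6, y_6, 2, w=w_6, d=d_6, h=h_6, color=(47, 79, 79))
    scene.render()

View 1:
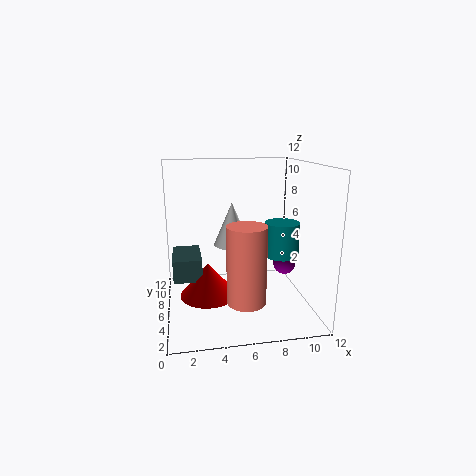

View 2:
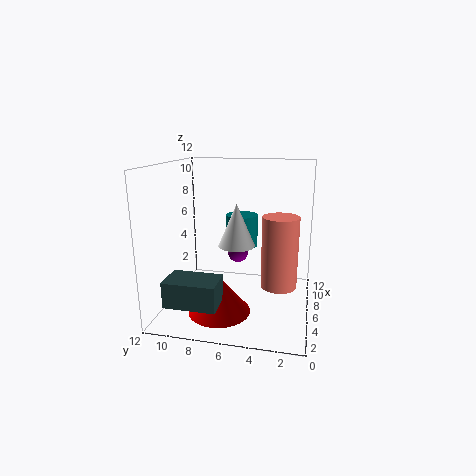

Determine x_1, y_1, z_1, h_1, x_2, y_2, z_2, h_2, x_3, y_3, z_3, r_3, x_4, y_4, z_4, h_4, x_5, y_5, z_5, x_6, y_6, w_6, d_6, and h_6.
x_1 = 6, y_1 = 2.5, z_1 = 2, h_1 = 6, x_2 = 5.5, y_2 = 6, z_2 = 5.5, h_2 = 3.5, x_3 = 3.5, y_3 = 7, z_3 = 0.5, r_3 = 2.5, x_4 = 10, y_4 = 6.5, z_4 = 4, h_4 = 3, x_5 = 10.5, y_5 = 7, z_5 = 3, x_6 = 0.5, y_6 = 6.5, w_6 = 2.5, d_6 = 4, h_6 = 2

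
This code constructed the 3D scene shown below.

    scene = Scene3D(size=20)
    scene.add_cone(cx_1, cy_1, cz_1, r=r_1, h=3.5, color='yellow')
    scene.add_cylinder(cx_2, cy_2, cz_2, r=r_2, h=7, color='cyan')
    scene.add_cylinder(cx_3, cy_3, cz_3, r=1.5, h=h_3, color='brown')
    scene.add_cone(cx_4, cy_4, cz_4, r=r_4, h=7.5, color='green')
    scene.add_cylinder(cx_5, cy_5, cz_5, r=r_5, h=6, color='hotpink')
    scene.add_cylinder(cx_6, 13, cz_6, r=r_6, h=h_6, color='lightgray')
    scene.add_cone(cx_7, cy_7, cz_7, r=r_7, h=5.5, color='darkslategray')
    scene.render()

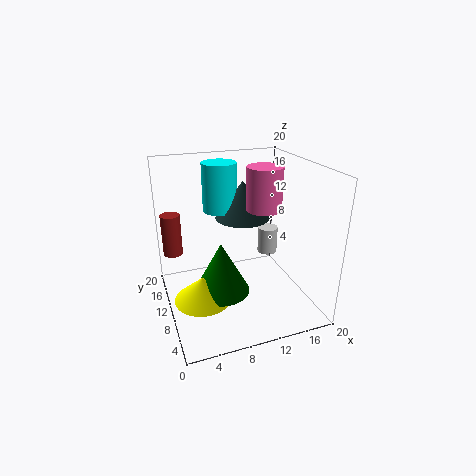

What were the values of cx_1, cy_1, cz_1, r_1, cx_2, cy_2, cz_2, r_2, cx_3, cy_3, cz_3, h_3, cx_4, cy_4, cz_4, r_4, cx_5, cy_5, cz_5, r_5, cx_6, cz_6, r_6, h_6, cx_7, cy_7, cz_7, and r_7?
cx_1 = 4.5; cy_1 = 9.5; cz_1 = 1.5; r_1 = 4; cx_2 = 9; cy_2 = 15; cz_2 = 12.5; r_2 = 2.5; cx_3 = 2; cy_3 = 18; cz_3 = 5; h_3 = 6.5; cx_4 = 7.5; cy_4 = 10; cz_4 = 2; r_4 = 4; cx_5 = 14; cy_5 = 10.5; cz_5 = 13.5; r_5 = 2.5; cx_6 = 16; cz_6 = 5.5; r_6 = 1.5; h_6 = 4; cx_7 = 12; cy_7 = 13.5; cz_7 = 11.5; r_7 = 4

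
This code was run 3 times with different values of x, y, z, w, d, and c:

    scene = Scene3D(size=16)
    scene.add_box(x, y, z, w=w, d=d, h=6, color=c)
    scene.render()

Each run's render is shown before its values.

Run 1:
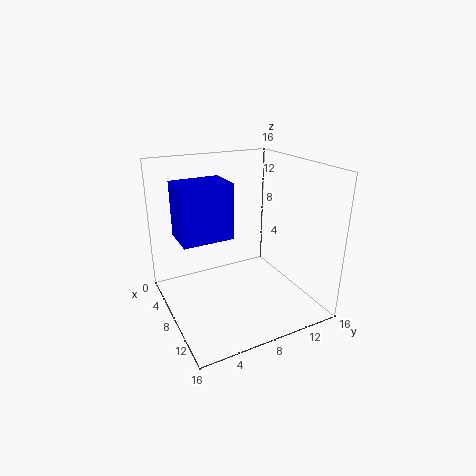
x = 5; y = 1.5; z = 8.5; w = 4; d = 5.5; c = 'blue'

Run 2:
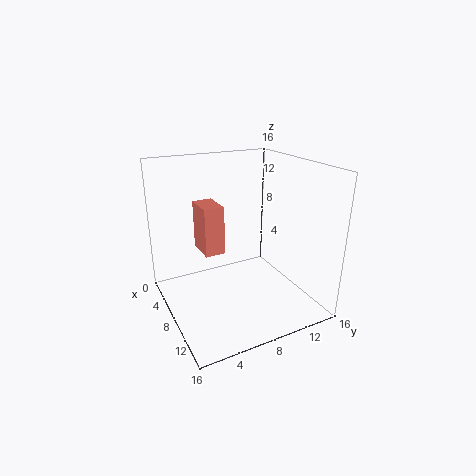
x = 0.5; y = 5.5; z = 4.5; w = 4; d = 2.5; c = 'salmon'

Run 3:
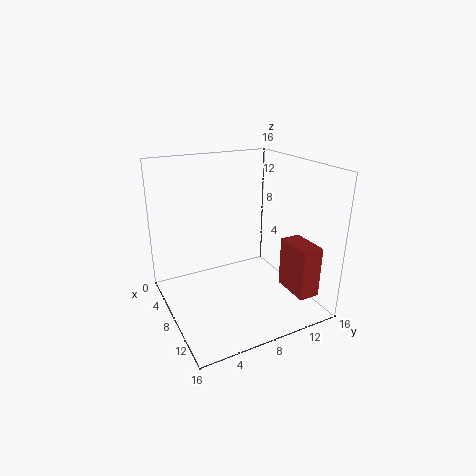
x = 8.5; y = 13.5; z = 1; w = 4.5; d = 2.5; c = 'brown'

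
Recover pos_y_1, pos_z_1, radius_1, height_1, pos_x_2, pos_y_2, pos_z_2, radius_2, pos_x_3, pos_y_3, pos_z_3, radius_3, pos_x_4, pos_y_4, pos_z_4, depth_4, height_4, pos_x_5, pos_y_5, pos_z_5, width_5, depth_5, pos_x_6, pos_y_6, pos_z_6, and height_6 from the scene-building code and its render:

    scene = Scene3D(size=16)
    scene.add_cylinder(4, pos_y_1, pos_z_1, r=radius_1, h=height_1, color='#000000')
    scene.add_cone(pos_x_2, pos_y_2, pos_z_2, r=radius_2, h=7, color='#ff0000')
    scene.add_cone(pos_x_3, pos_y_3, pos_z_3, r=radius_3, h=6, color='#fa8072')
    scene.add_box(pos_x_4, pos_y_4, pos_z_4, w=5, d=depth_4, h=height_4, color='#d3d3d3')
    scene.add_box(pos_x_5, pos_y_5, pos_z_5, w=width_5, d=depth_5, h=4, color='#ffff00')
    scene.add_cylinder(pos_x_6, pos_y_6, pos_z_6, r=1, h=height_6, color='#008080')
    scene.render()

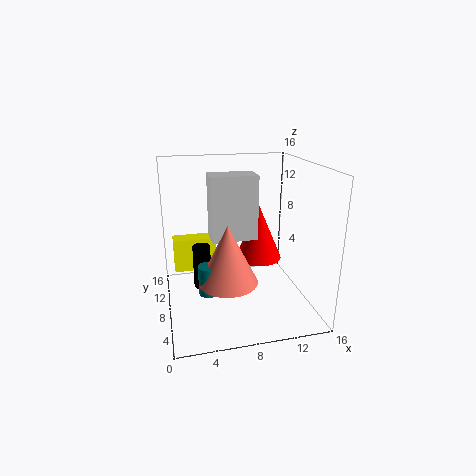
pos_y_1 = 9, pos_z_1 = 2, radius_1 = 1, height_1 = 5, pos_x_2 = 12, pos_y_2 = 13, pos_z_2 = 3, radius_2 = 3, pos_x_3 = 6, pos_y_3 = 4, pos_z_3 = 5, radius_3 = 3, pos_x_4 = 5, pos_y_4 = 7, pos_z_4 = 8, depth_4 = 3, height_4 = 7, pos_x_5 = 1, pos_y_5 = 11, pos_z_5 = 3, width_5 = 5, depth_5 = 2, pos_x_6 = 4, pos_y_6 = 4, pos_z_6 = 4, height_6 = 3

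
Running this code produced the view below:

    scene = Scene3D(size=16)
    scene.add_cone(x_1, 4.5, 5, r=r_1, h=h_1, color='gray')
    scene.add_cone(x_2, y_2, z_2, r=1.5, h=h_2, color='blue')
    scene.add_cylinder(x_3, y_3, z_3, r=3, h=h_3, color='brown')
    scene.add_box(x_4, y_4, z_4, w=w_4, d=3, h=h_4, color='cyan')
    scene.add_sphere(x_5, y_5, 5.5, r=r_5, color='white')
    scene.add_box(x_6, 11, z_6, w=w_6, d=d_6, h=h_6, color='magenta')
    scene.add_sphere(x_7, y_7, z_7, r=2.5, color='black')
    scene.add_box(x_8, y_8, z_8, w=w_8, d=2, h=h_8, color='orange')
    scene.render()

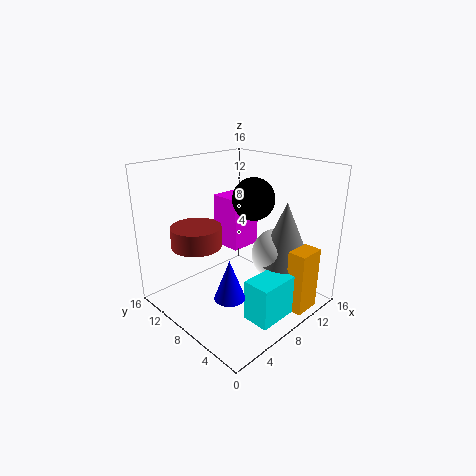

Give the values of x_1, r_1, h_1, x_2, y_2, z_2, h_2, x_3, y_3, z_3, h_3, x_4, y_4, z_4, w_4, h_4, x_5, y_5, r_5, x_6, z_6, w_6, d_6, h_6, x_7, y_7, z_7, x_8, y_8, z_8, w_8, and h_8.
x_1 = 12
r_1 = 3
h_1 = 7
x_2 = 3
y_2 = 4
z_2 = 4.5
h_2 = 4
x_3 = 6
y_3 = 13
z_3 = 6
h_3 = 2.5
x_4 = 5.5
y_4 = 1.5
z_4 = 0.5
w_4 = 4.5
h_4 = 4.5
x_5 = 12
y_5 = 5.5
r_5 = 3
x_6 = 10.5
z_6 = 4.5
w_6 = 4
d_6 = 4
h_6 = 6.5
x_7 = 11.5
y_7 = 9
z_7 = 11.5
x_8 = 10
y_8 = 0.5
z_8 = 0.5
w_8 = 3
h_8 = 7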